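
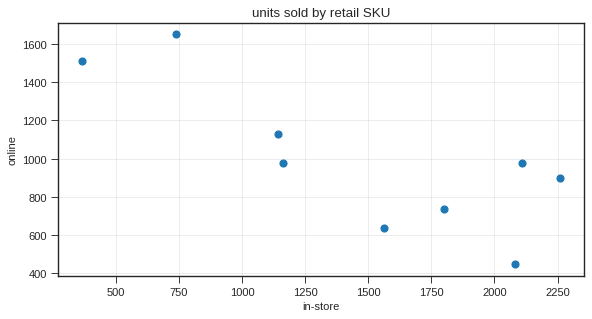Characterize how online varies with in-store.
negative, strong

Points are negatively correlated; strong (|r| ≈ 0.8).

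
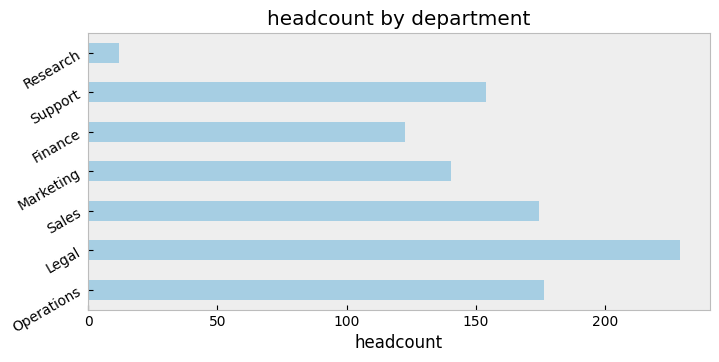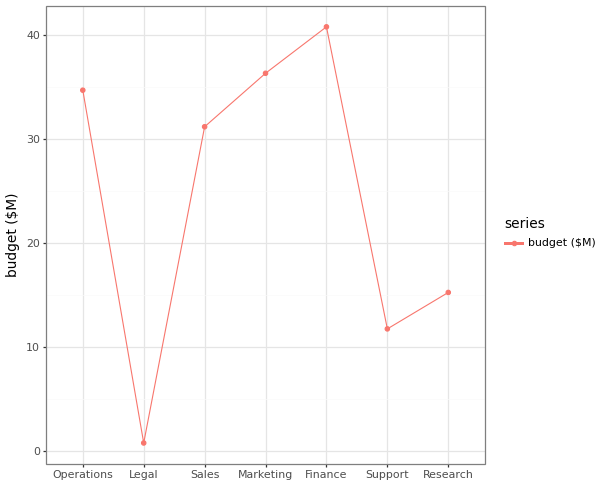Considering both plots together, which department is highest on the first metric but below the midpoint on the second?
Chart 2 median budget ($M) ≈ 30; below-median departments: Legal, Support, Research. Among those, Legal has the highest headcount (≈ 225).

Legal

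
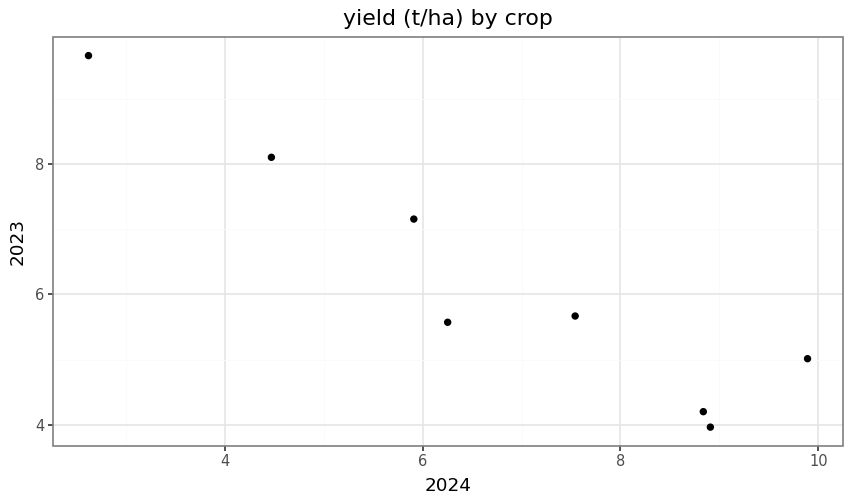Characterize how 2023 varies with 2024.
Points are negatively correlated; strong (|r| ≈ 0.9).

negative, strong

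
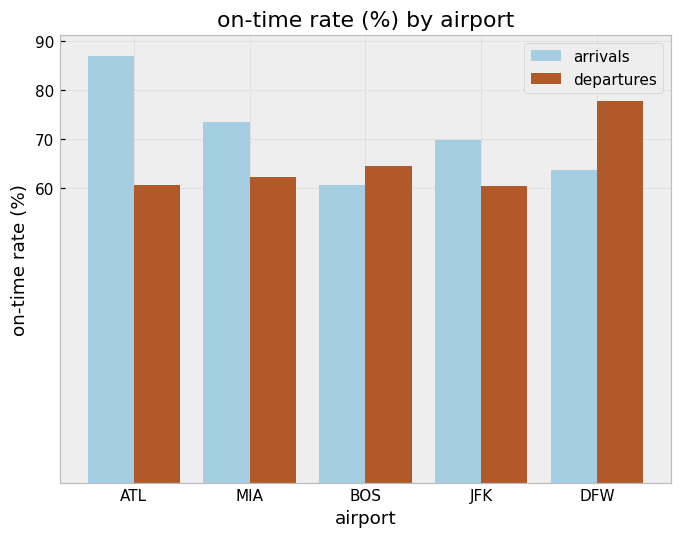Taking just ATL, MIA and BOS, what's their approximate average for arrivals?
≈ 73

(90 + 70 + 60) / 3 ≈ 73.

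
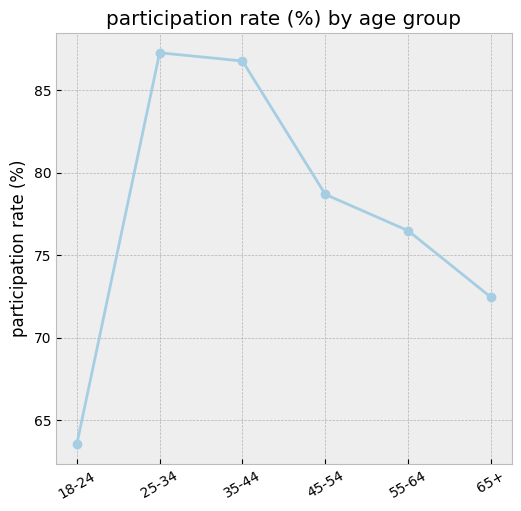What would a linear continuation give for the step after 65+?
Last three: 78, 76, 72 → slope ≈ -3/step → next ≈ 69.

≈ 69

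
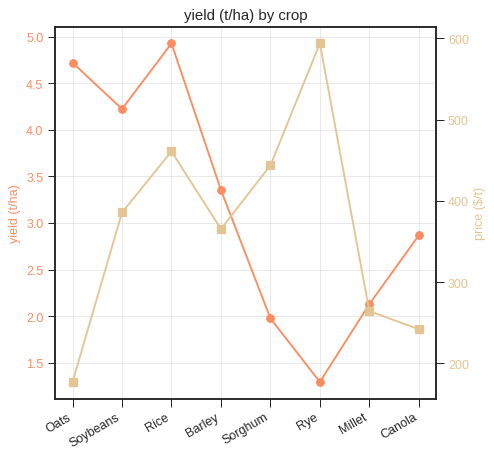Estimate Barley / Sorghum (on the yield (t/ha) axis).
≈ 1.75×

Barley ≈ 3.5, Sorghum ≈ 2.0; 3.5/2.0 ≈ 1.75.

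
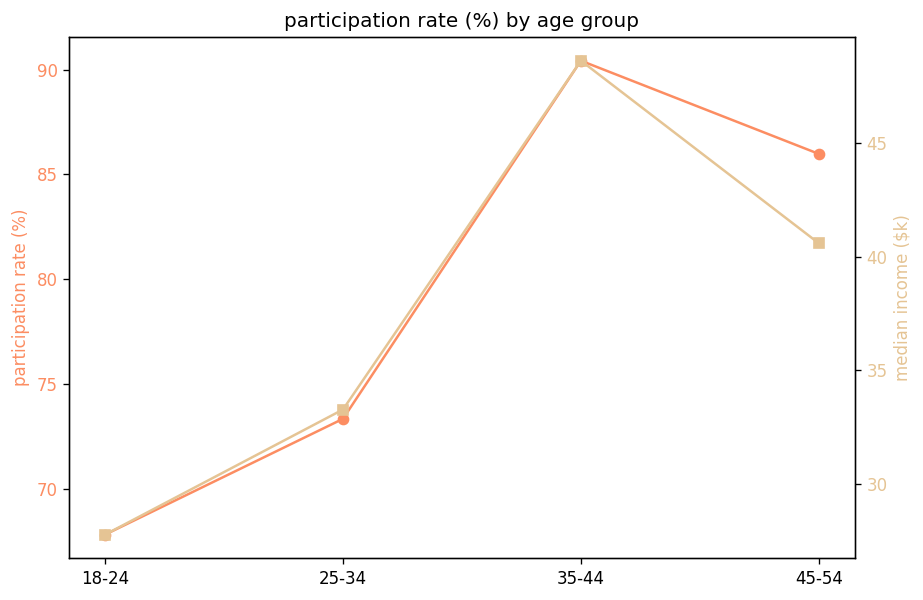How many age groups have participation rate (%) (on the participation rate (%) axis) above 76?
2

Above 76: 35-44, 45-54.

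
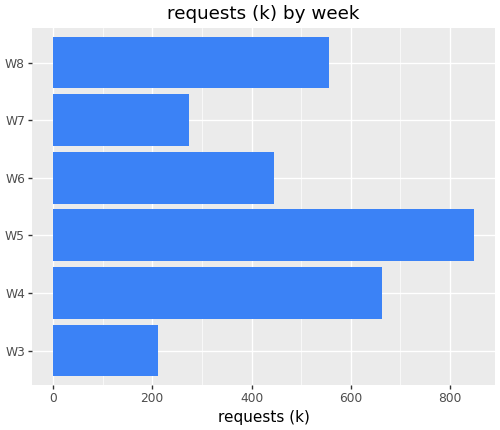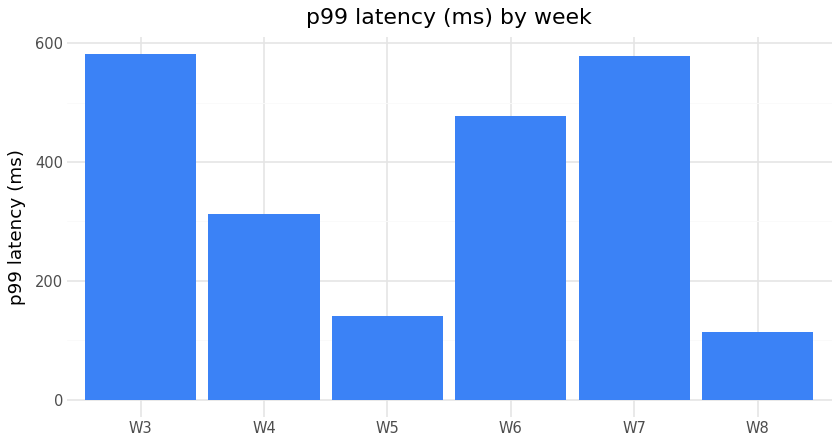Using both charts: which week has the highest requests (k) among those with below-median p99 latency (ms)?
W5

Chart 2 median p99 latency (ms) ≈ 400; below-median weeks: W4, W5, W8. Among those, W5 has the highest requests (k) (≈ 800).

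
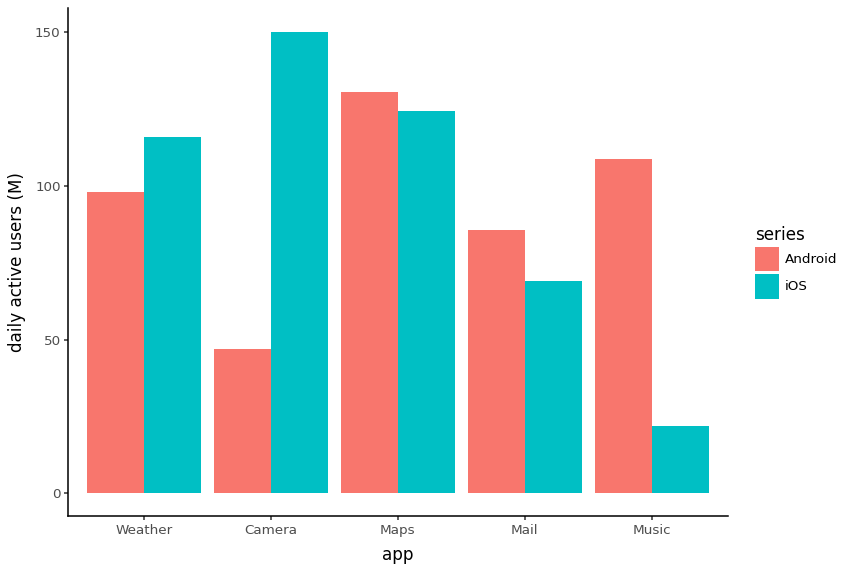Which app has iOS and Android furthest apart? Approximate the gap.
Camera, ≈ 120 M

Camera: iOS ≈ 160, Android ≈ 40 → gap ≈ 120. Next-largest (Music) is only ≈ 80.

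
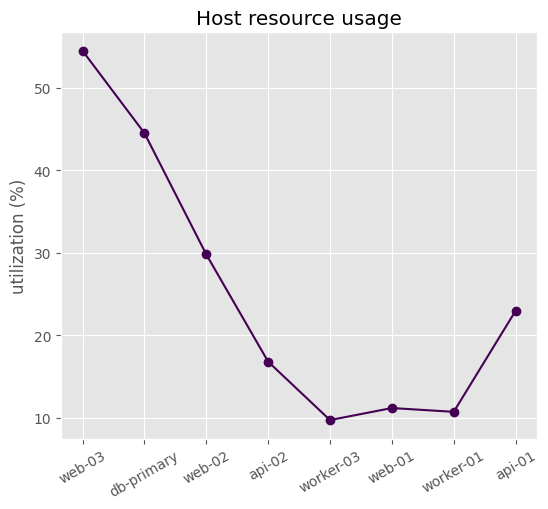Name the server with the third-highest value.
Top 4: web-03 ≈ 55, db-primary ≈ 45, web-02 ≈ 30, api-01 ≈ 25.

web-02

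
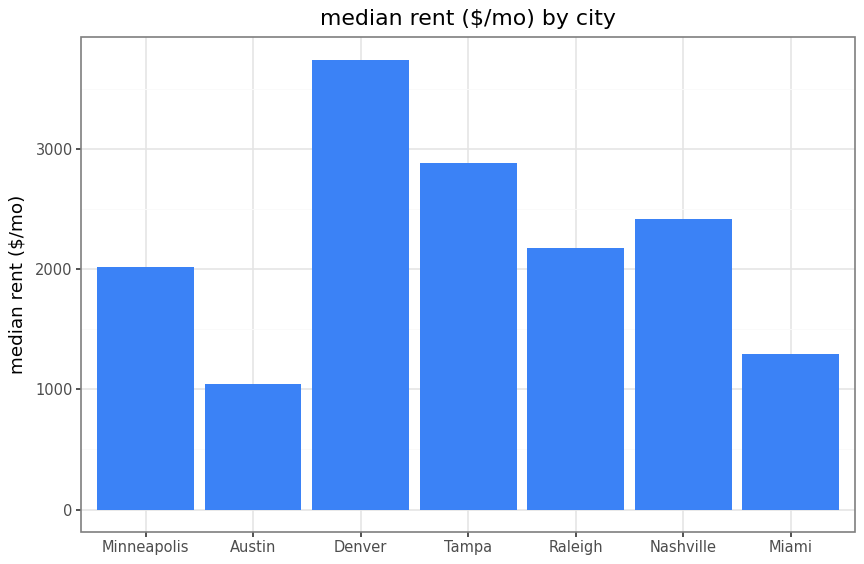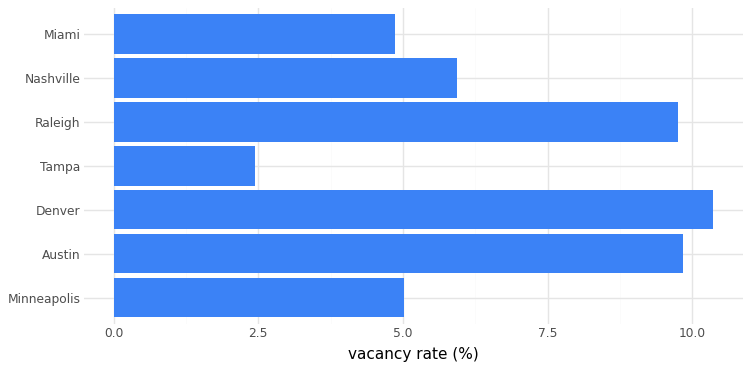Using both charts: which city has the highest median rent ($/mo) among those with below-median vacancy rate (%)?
Tampa

Chart 2 median vacancy rate (%) ≈ 6; below-median cities: Minneapolis, Tampa, Miami. Among those, Tampa has the highest median rent ($/mo) (≈ 3000).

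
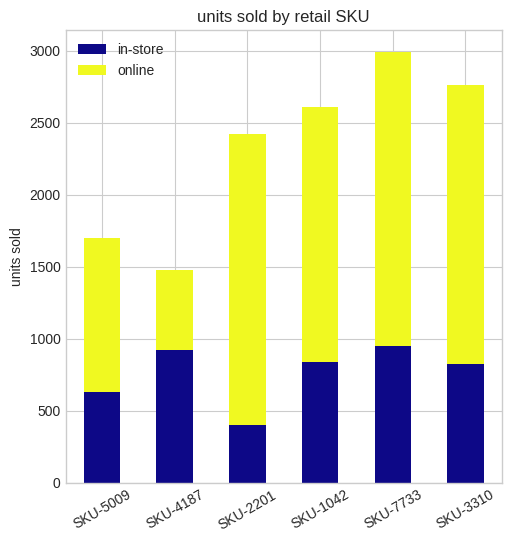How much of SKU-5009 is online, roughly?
online top ≈ 1500, bottom ≈ 500; segment ≈ 1000.

≈ 1000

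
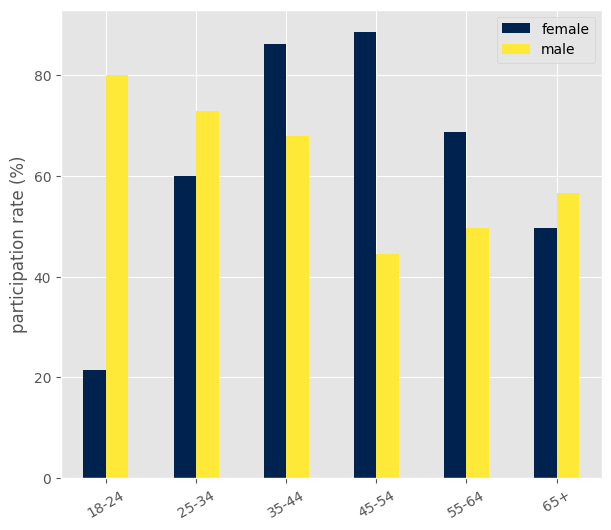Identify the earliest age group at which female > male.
25-34: female ≈ 60 vs male ≈ 70 (not yet); 35-44: female ≈ 90 vs male ≈ 70 (first crossover).

35-44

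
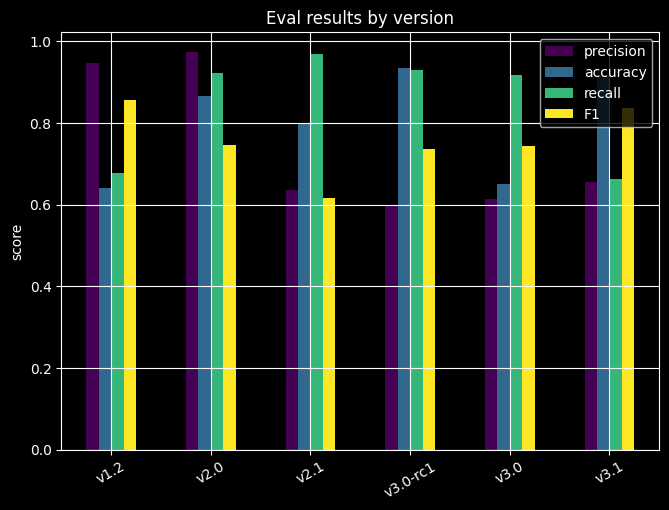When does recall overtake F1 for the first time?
v2.0

v1.2: recall ≈ 0.7 vs F1 ≈ 0.9 (not yet); v2.0: recall ≈ 0.9 vs F1 ≈ 0.7 (first crossover).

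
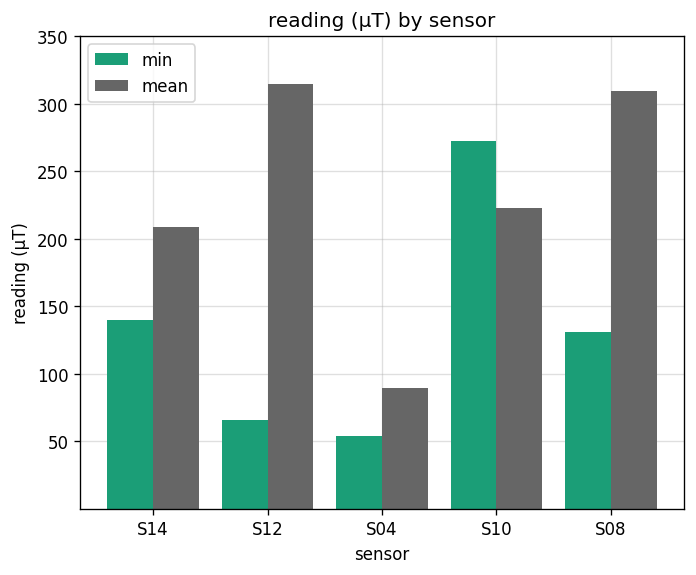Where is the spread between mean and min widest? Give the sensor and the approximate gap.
S12: mean ≈ 300, min ≈ 50 → gap ≈ 250. Next-largest (S08) is only ≈ 150.

S12, ≈ 250 µT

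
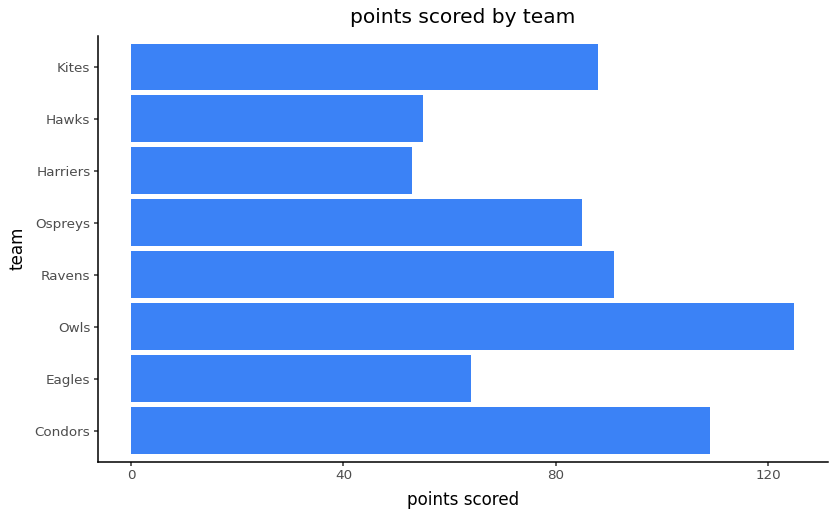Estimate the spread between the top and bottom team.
Max Owls ≈ 120, min Harriers ≈ 60; range ≈ 60.

≈ 60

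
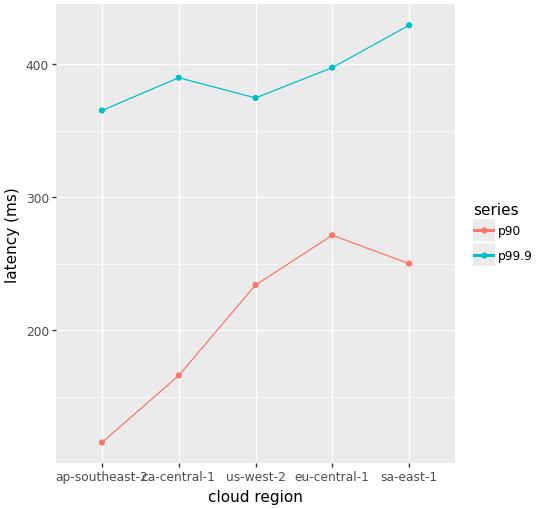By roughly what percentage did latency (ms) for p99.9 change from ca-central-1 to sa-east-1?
ca-central-1 ≈ 400, sa-east-1 ≈ 450; (450 − 400) / 400 ≈ +12.5%.

≈ +12.5%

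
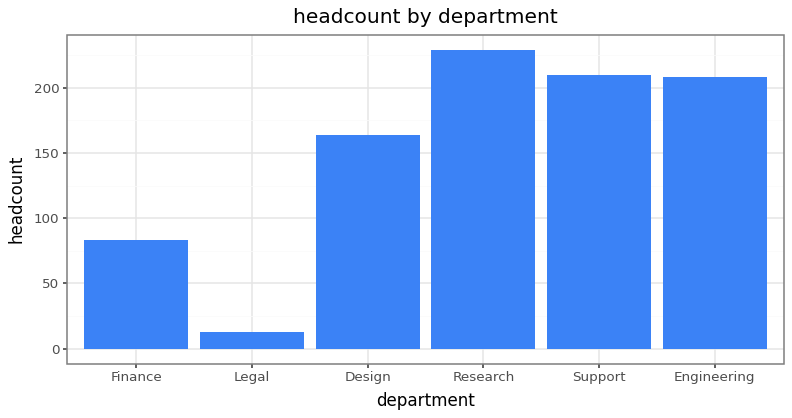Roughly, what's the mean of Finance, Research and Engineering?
≈ 167

(80 + 220 + 200) / 3 ≈ 167.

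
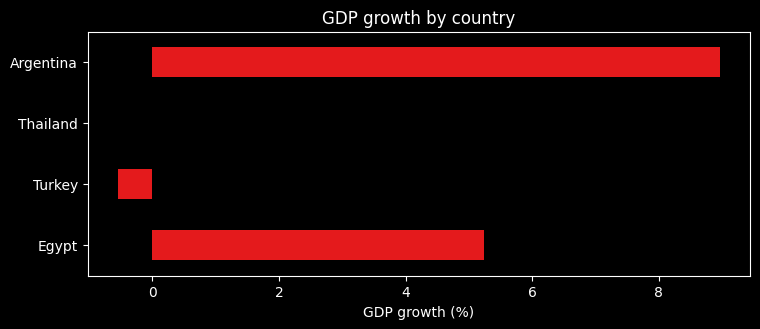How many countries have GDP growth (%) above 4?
2

Above 4: Egypt, Argentina.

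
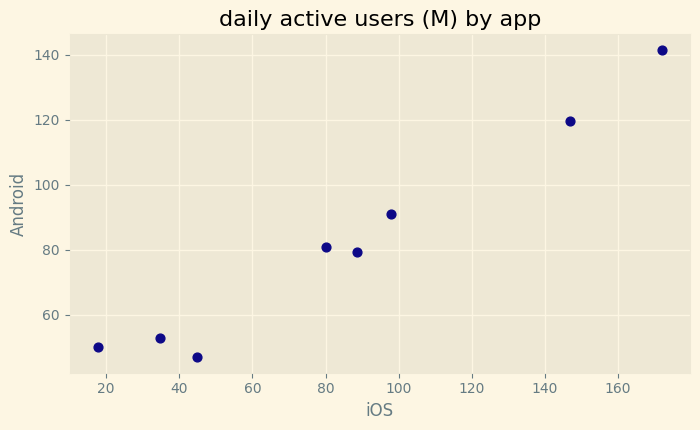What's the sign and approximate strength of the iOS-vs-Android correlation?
Points are positively correlated; strong (|r| ≈ 1.0).

positive, strong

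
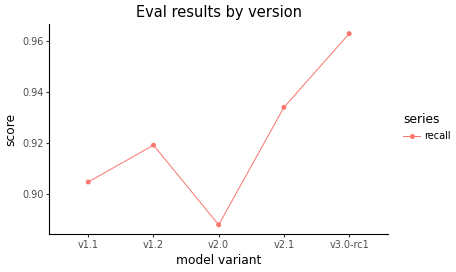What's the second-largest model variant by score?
v2.1

Top 3: v3.0-rc1 ≈ 0.96, v2.1 ≈ 0.93, v1.2 ≈ 0.92.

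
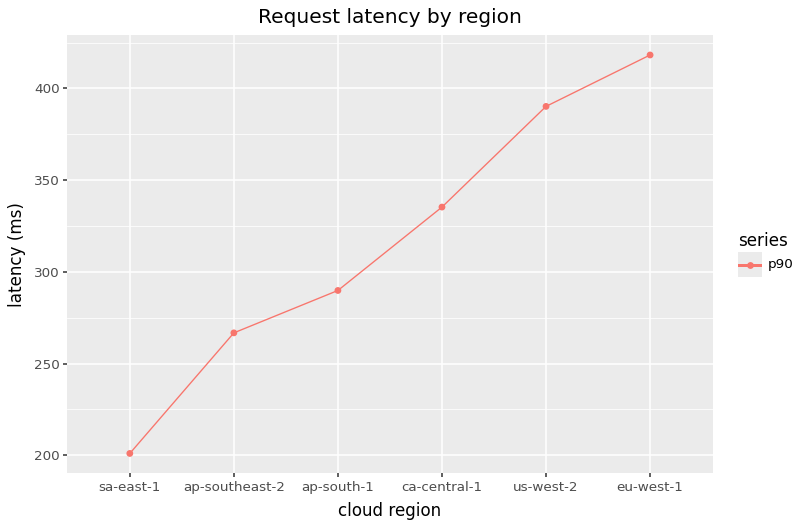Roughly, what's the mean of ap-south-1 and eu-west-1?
≈ 350

(280 + 420) / 2 ≈ 350.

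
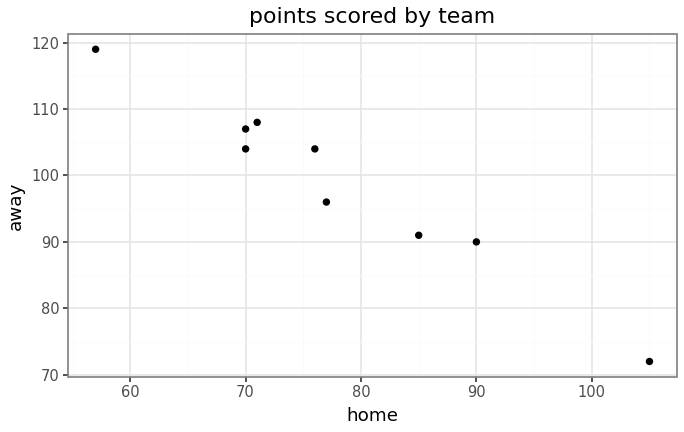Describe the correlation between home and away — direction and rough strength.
Points are negatively correlated; strong (|r| ≈ 1.0).

negative, strong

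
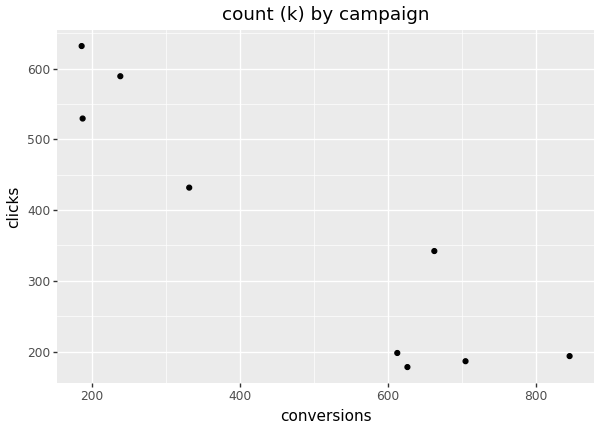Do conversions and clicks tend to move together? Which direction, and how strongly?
Points are negatively correlated; strong (|r| ≈ 0.9).

negative, strong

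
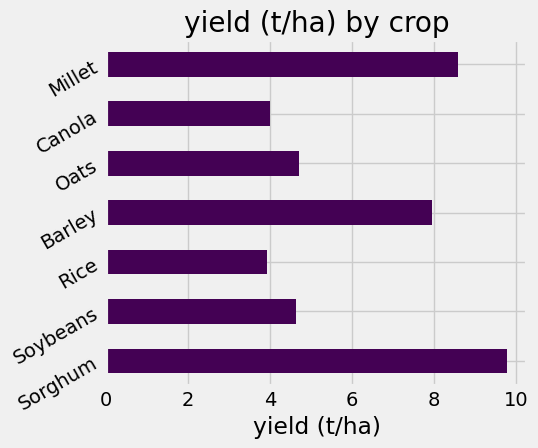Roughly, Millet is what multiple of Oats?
≈ 1.8×

Millet ≈ 9, Oats ≈ 5; 9/5 ≈ 1.8.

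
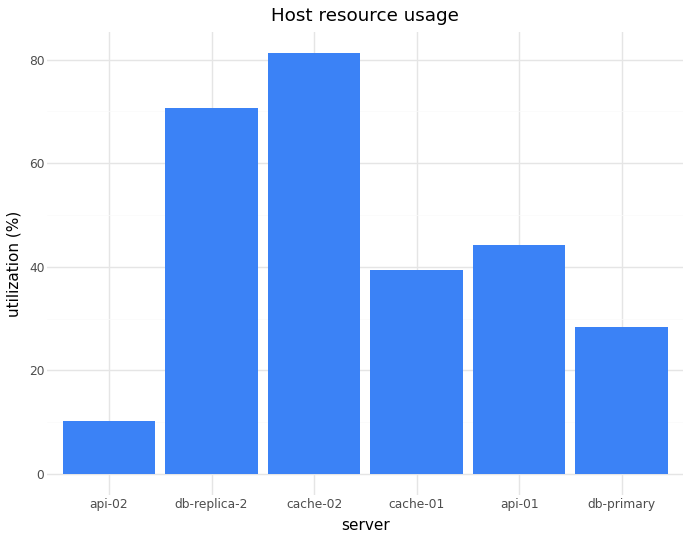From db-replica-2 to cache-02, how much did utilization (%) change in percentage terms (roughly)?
db-replica-2 ≈ 70, cache-02 ≈ 80; (80 − 70) / 70 ≈ +14.3%.

≈ +14.3%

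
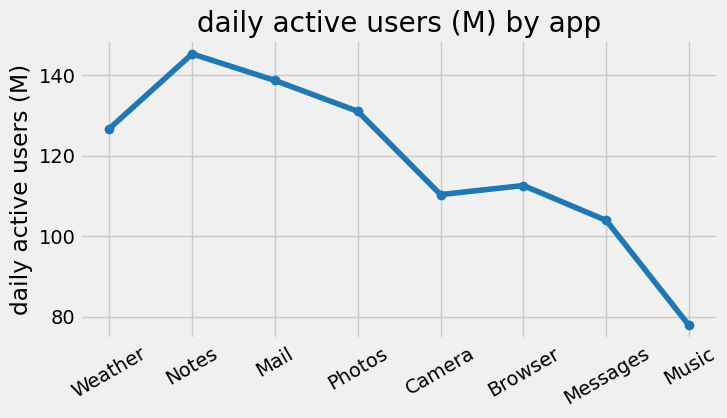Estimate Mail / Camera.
Mail ≈ 140, Camera ≈ 110; 140/110 ≈ 1.27.

≈ 1.27×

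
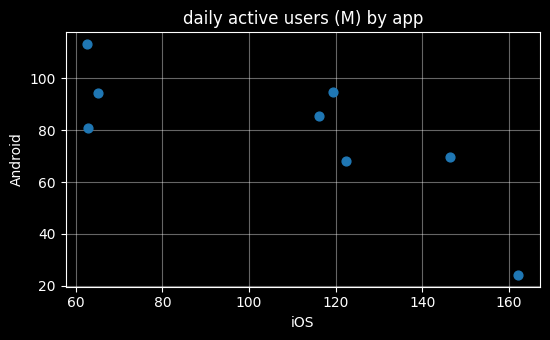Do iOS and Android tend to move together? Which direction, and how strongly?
Points are negatively correlated; strong (|r| ≈ 0.8).

negative, strong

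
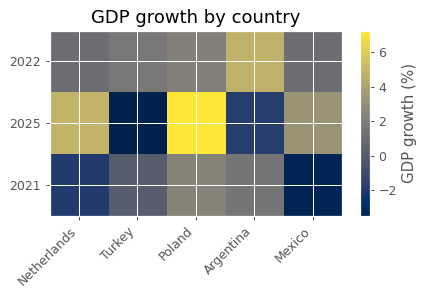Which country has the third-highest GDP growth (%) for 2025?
Top 4 for 2025: Poland ≈ 7, Netherlands ≈ 5, Mexico ≈ 3, Argentina ≈ -2.

Mexico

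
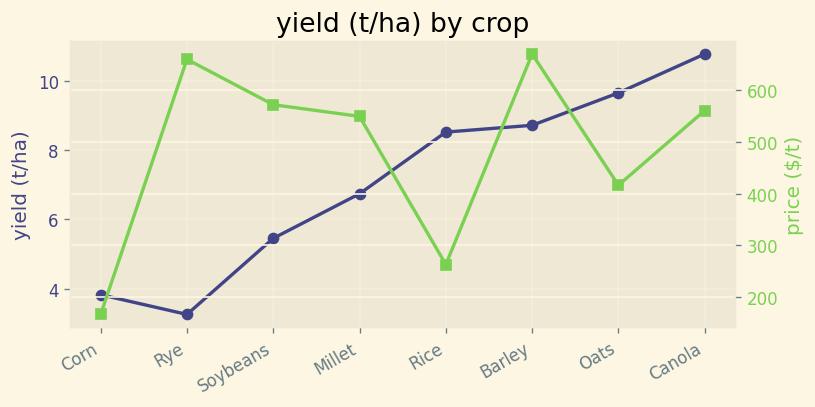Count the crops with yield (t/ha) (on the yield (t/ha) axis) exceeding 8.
4

Above 8: Rice, Barley, Oats, Canola.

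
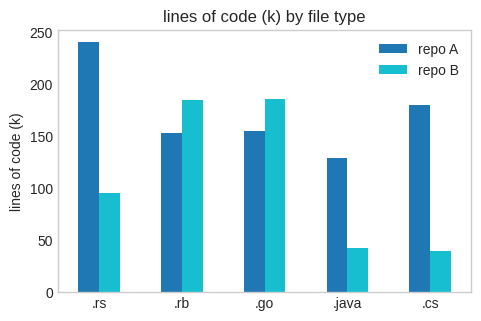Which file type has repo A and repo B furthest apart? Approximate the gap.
.rs: repo A ≈ 250, repo B ≈ 100 → gap ≈ 150. Next-largest (.cs) is only ≈ 125.

.rs, ≈ 150 k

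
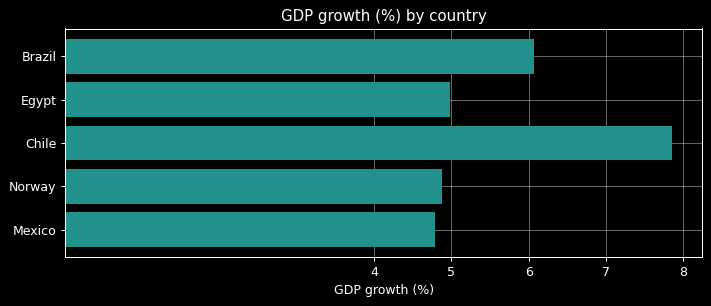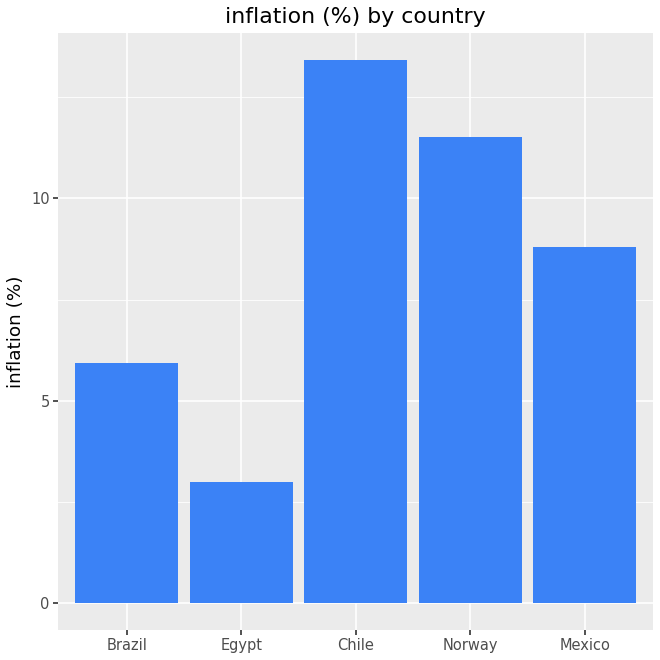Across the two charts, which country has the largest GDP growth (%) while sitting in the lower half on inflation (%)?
Brazil

Chart 2 median inflation (%) ≈ 8; below-median countries: Brazil, Egypt. Among those, Brazil has the highest GDP growth (%) (≈ 6).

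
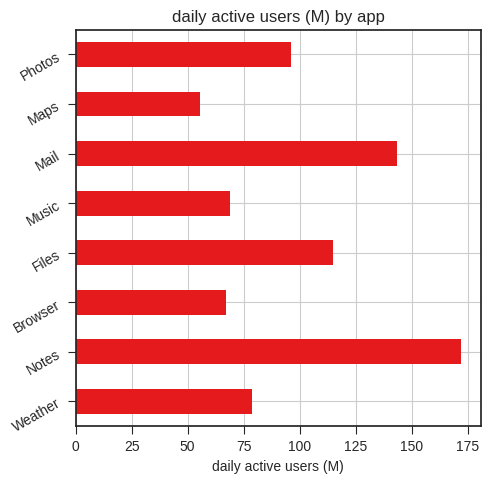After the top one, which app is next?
Mail

Top 3: Notes ≈ 180, Mail ≈ 140, Files ≈ 120.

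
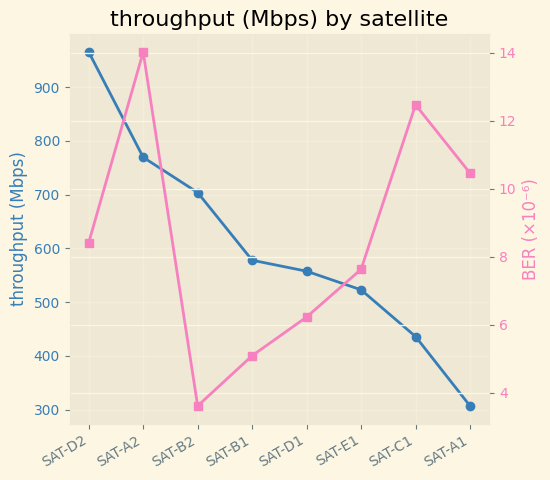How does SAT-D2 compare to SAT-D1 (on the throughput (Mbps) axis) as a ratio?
≈ 1.67×

SAT-D2 ≈ 1000, SAT-D1 ≈ 600; 1000/600 ≈ 1.67.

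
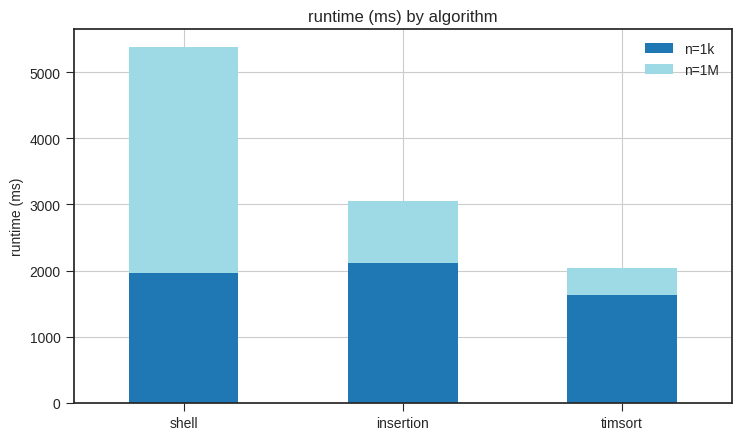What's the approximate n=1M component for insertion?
≈ 1000

n=1M top ≈ 3000, bottom ≈ 2000; segment ≈ 1000.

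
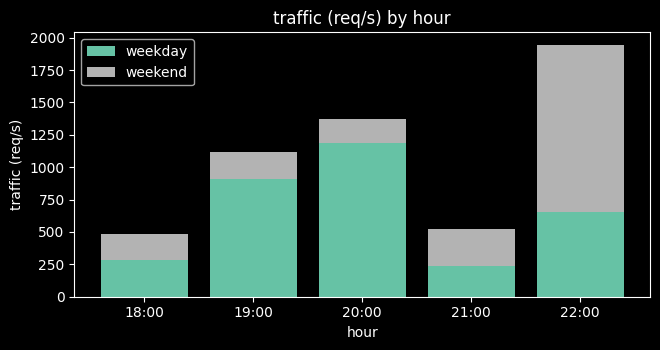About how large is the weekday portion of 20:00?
weekday top ≈ 1200, bottom ≈ 0; segment ≈ 1200.

≈ 1200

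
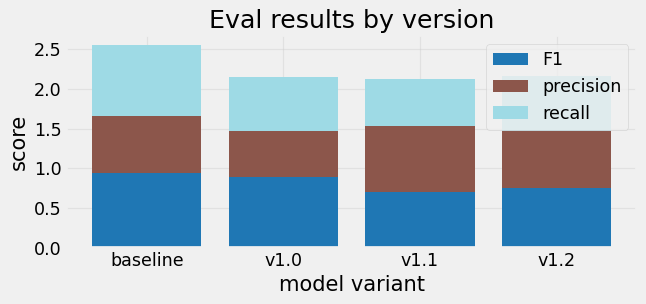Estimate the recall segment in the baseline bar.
≈ 1.0

recall top ≈ 2.5, bottom ≈ 1.5; segment ≈ 1.0.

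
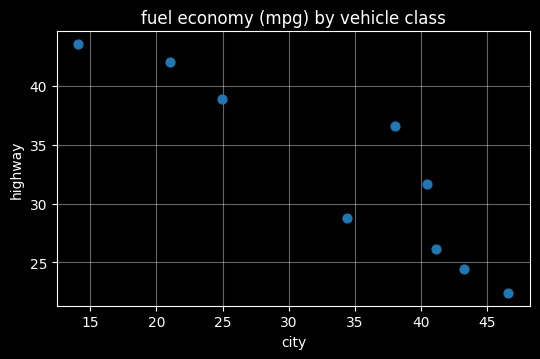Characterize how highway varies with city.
negative, strong

Points are negatively correlated; strong (|r| ≈ 0.9).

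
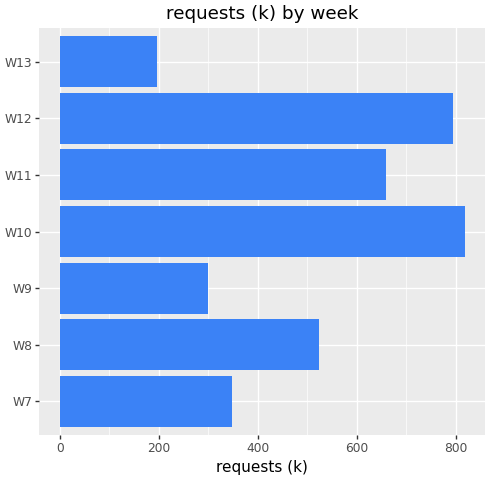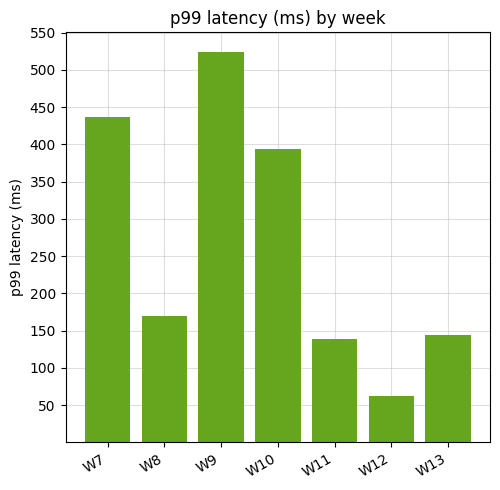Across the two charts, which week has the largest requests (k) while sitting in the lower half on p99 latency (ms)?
W12

Chart 2 median p99 latency (ms) ≈ 150; below-median weeks: W11, W12, W13. Among those, W12 has the highest requests (k) (≈ 800).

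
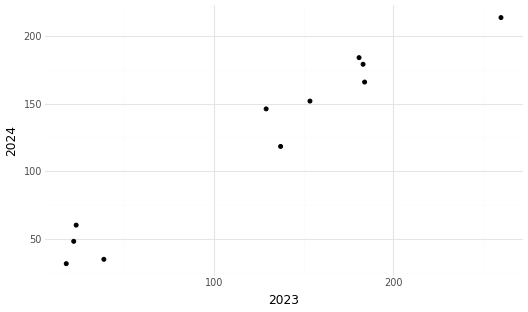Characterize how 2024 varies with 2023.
positive, strong

Points are positively correlated; strong (|r| ≈ 1.0).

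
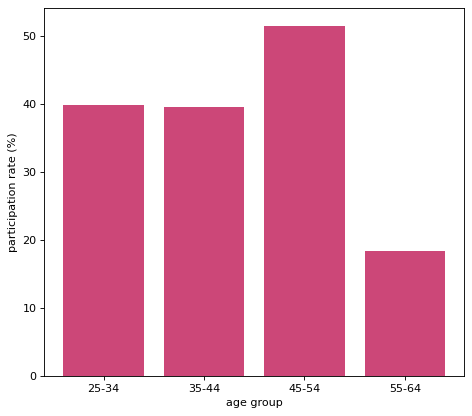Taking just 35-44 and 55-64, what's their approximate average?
(40 + 20) / 2 ≈ 30.

≈ 30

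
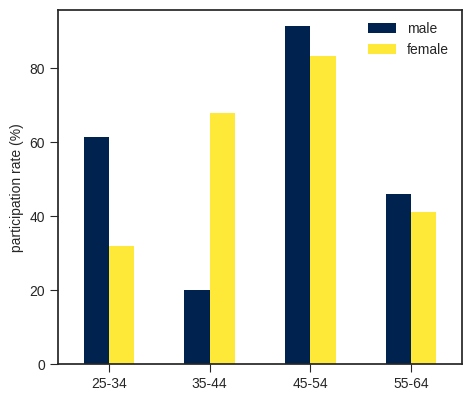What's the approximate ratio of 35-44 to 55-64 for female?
≈ 1.75×

35-44 ≈ 70, 55-64 ≈ 40; 70/40 ≈ 1.75.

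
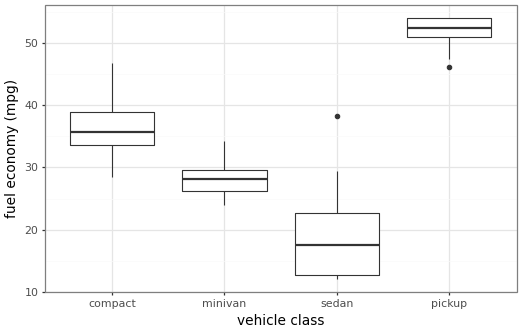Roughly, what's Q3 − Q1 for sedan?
≈ 10

Q3 ≈ 25, Q1 ≈ 15; IQR ≈ 10.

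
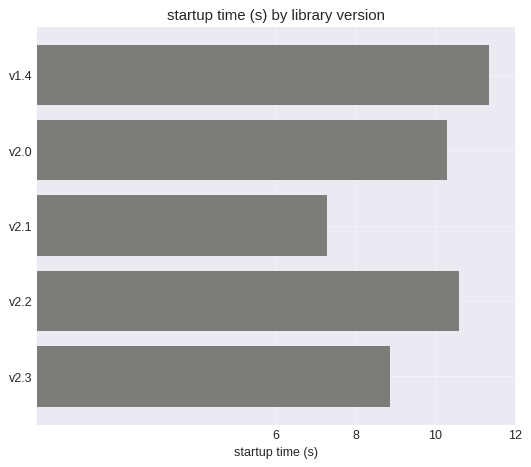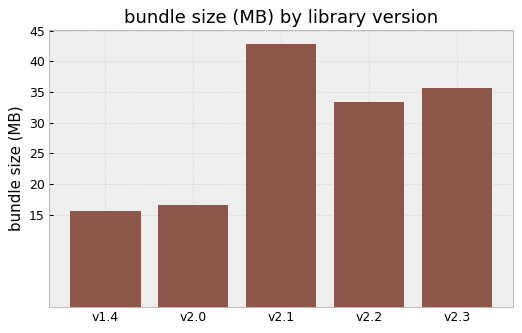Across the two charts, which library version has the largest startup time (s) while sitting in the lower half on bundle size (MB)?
Chart 2 median bundle size (MB) ≈ 35; below-median library versions: v1.4, v2.0. Among those, v1.4 has the highest startup time (s) (≈ 12).

v1.4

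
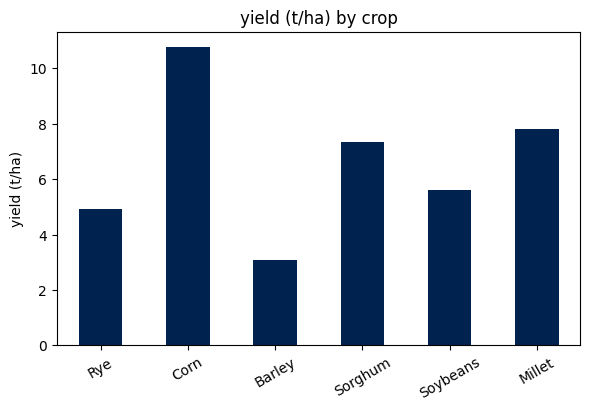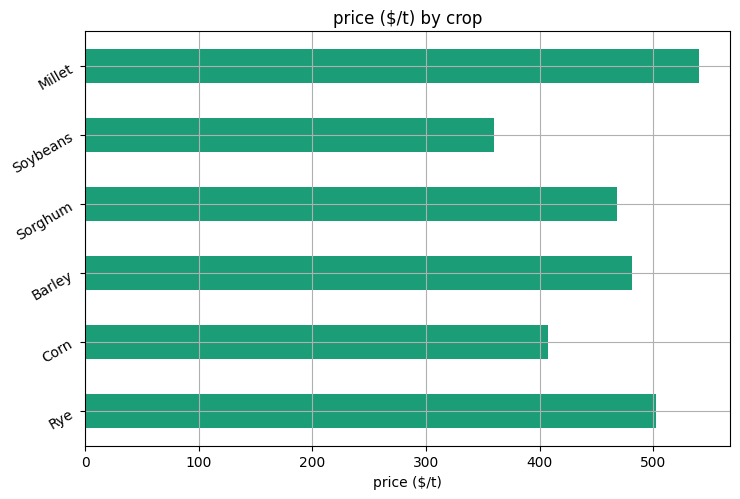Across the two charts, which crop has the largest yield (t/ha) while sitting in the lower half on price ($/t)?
Corn

Chart 2 median price ($/t) ≈ 450; below-median crops: Corn, Sorghum, Soybeans. Among those, Corn has the highest yield (t/ha) (≈ 11).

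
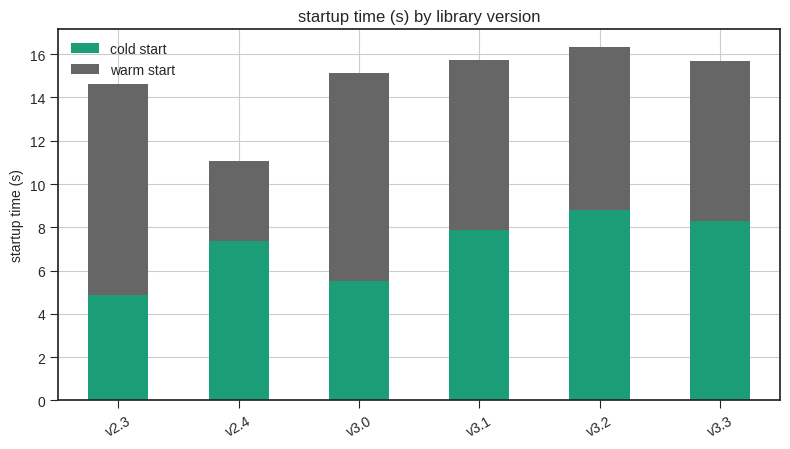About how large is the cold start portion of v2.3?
≈ 4

cold start top ≈ 4, bottom ≈ 0; segment ≈ 4.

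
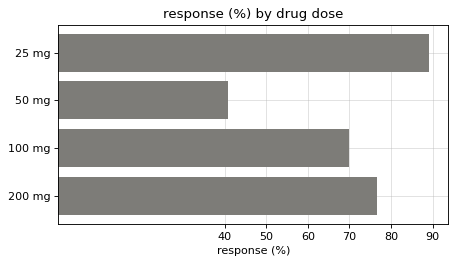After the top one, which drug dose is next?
200 mg

Top 3: 25 mg ≈ 90, 200 mg ≈ 80, 100 mg ≈ 70.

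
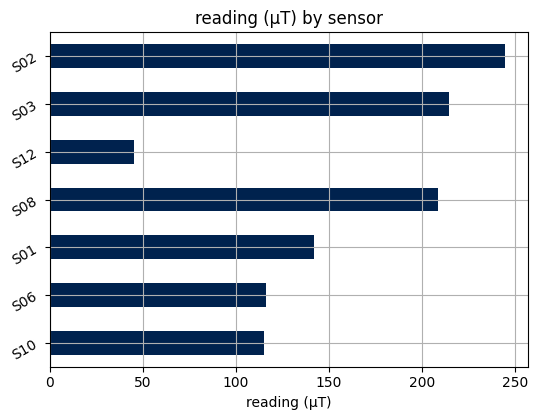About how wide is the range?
≈ 200

Max S02 ≈ 250, min S12 ≈ 50; range ≈ 200.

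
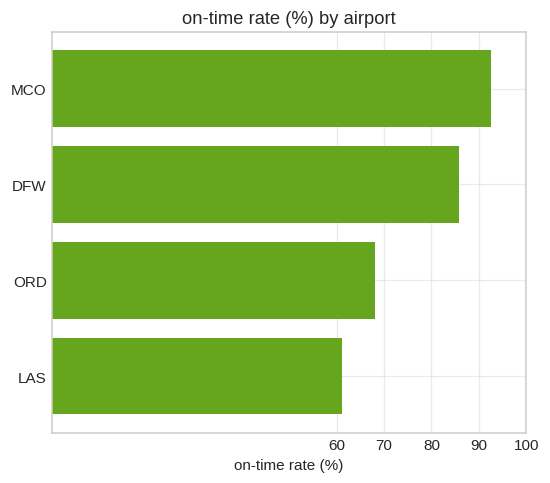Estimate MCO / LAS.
≈ 1.5×

MCO ≈ 90, LAS ≈ 60; 90/60 ≈ 1.5.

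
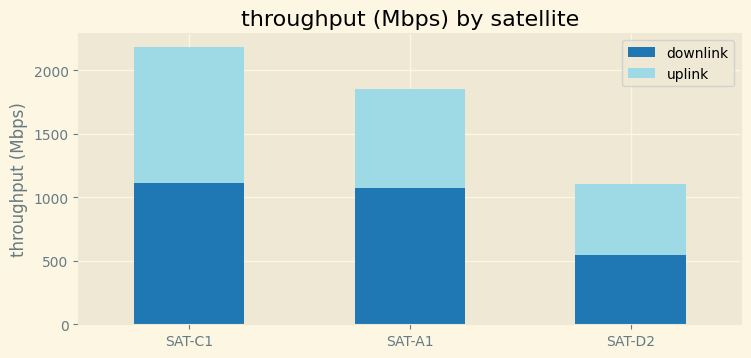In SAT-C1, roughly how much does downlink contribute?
≈ 1200

downlink top ≈ 1200, bottom ≈ 0; segment ≈ 1200.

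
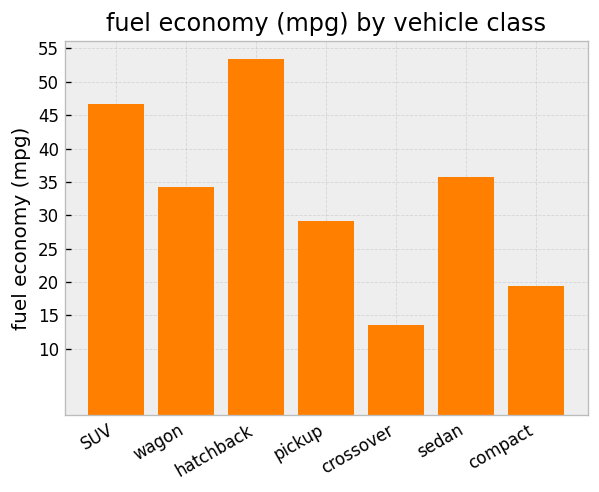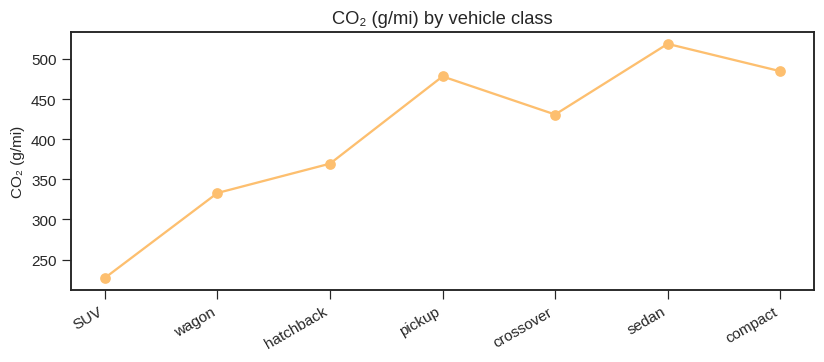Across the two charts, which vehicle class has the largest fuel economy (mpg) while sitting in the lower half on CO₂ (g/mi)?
hatchback

Chart 2 median CO₂ (g/mi) ≈ 450; below-median vehicle classes: SUV, wagon, hatchback. Among those, hatchback has the highest fuel economy (mpg) (≈ 55).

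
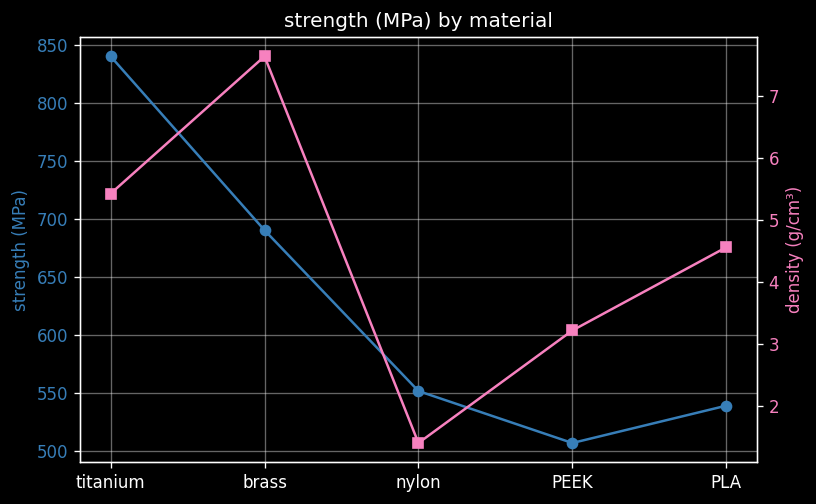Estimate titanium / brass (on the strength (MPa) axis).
titanium ≈ 850, brass ≈ 700; 850/700 ≈ 1.21.

≈ 1.21×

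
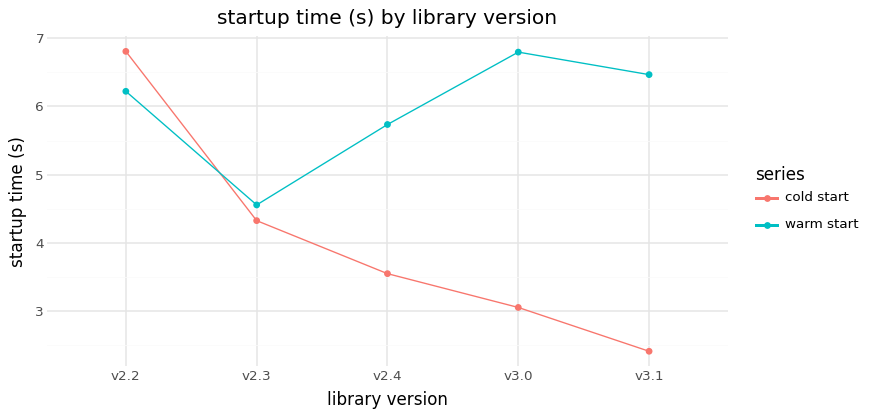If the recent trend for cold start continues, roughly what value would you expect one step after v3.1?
Last three: 3.5, 3.0, 2.5 → slope ≈ -0.5/step → next ≈ 2.

≈ 2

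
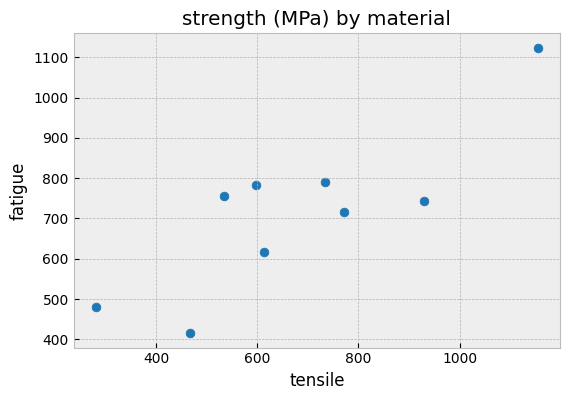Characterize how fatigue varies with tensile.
Points are positively correlated; strong (|r| ≈ 0.8).

positive, strong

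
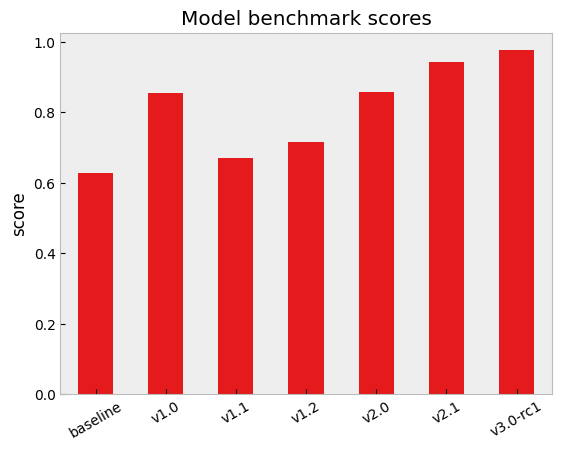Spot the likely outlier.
baseline ≈ 0.6; the rest sit between ≈ 0.7 and ≈ 1.0.

baseline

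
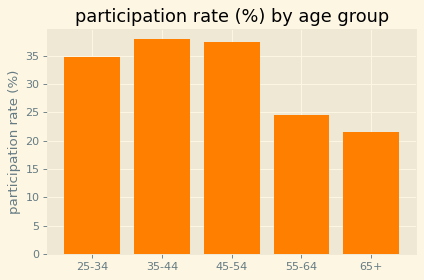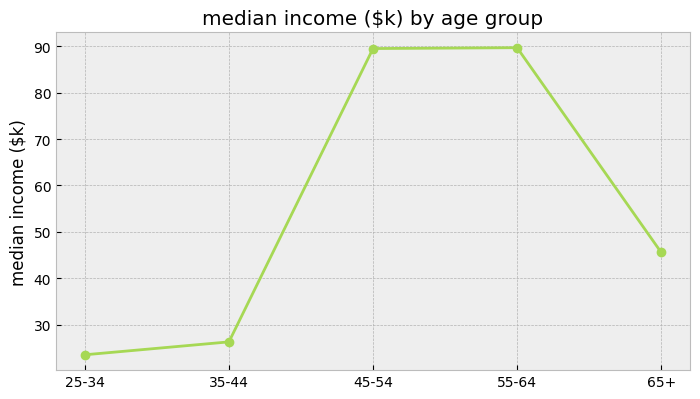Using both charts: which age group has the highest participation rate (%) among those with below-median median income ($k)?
35-44

Chart 2 median median income ($k) ≈ 50; below-median age groups: 25-34, 35-44. Among those, 35-44 has the highest participation rate (%) (≈ 40).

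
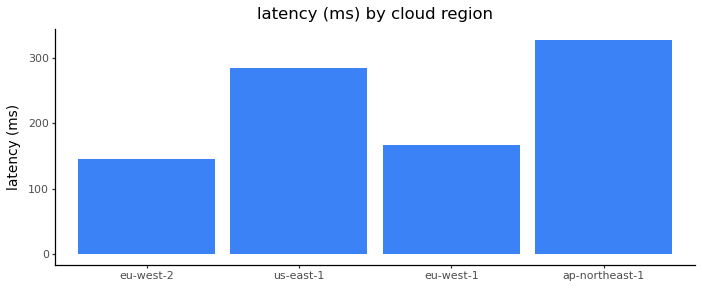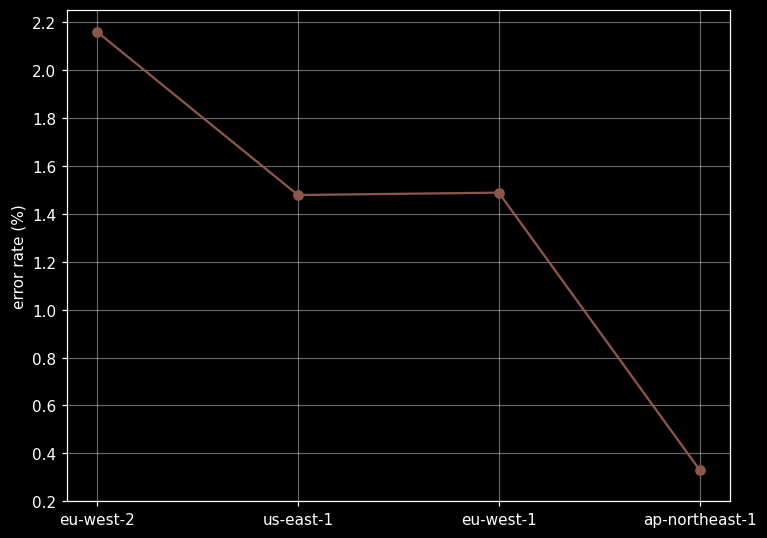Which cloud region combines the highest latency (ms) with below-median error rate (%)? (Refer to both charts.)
ap-northeast-1

Chart 2 median error rate (%) ≈ 1.4; below-median cloud regions: us-east-1, ap-northeast-1. Among those, ap-northeast-1 has the highest latency (ms) (≈ 350).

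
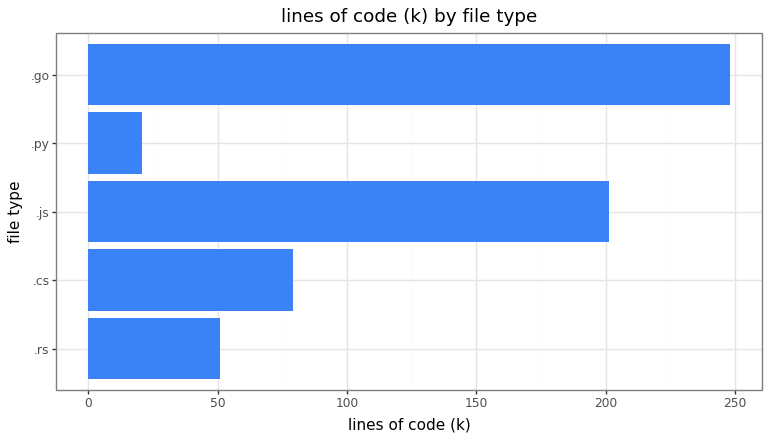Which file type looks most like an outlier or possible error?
.go ≈ 250; the rest sit between ≈ 25 and ≈ 200.

.go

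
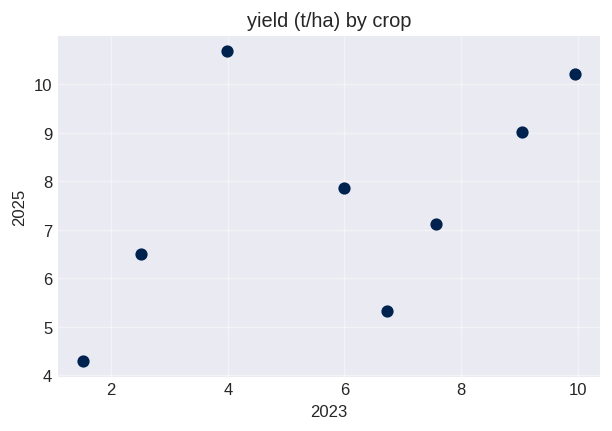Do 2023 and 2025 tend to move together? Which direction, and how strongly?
positive, moderate

Points are positively correlated; moderate (|r| ≈ 0.5).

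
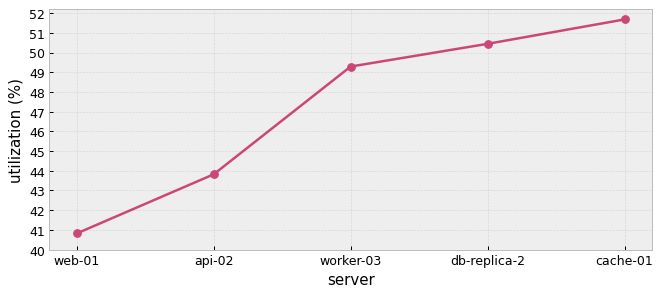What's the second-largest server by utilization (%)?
db-replica-2

Top 3: cache-01 ≈ 52, db-replica-2 ≈ 50, worker-03 ≈ 49.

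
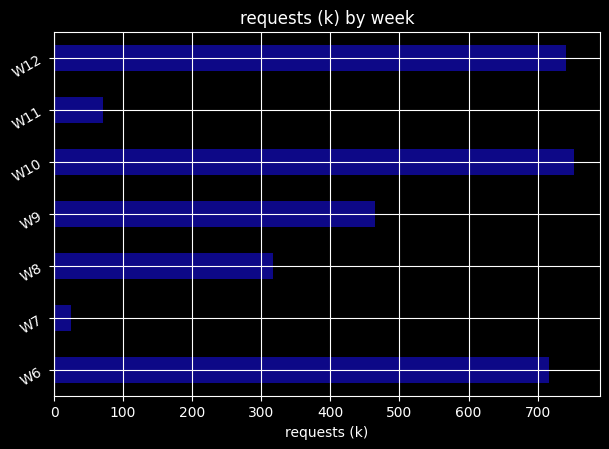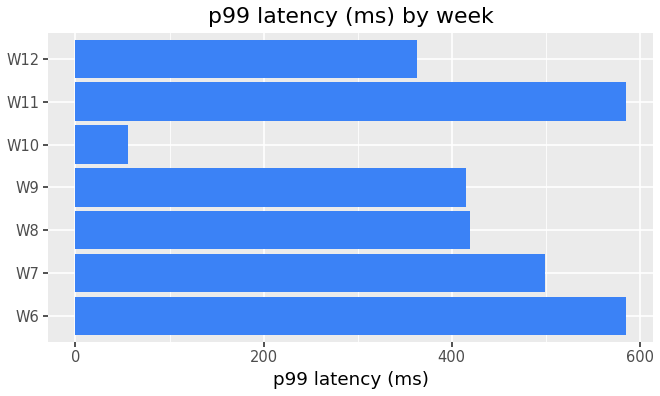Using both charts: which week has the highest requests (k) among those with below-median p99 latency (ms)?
Chart 2 median p99 latency (ms) ≈ 400; below-median weeks: W9, W10, W12. Among those, W10 has the highest requests (k) (≈ 800).

W10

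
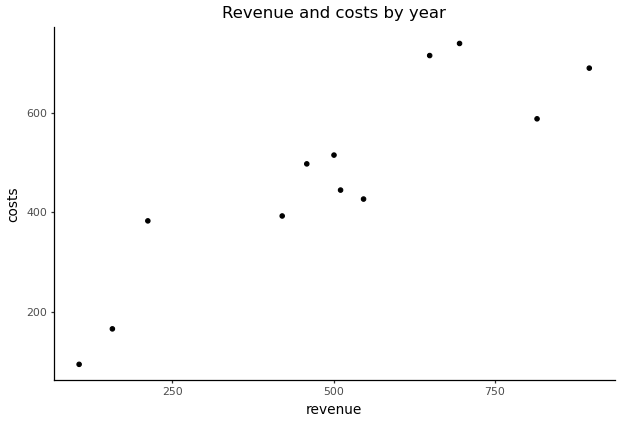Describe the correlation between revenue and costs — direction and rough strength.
positive, strong

Points are positively correlated; strong (|r| ≈ 0.9).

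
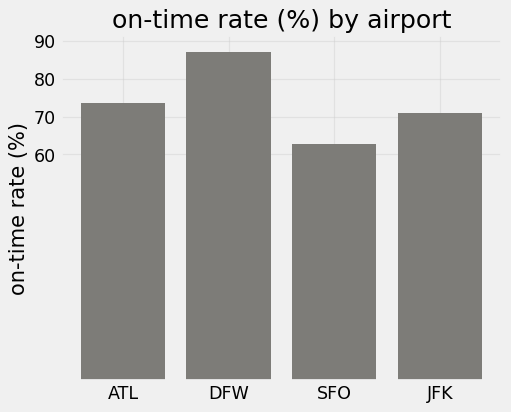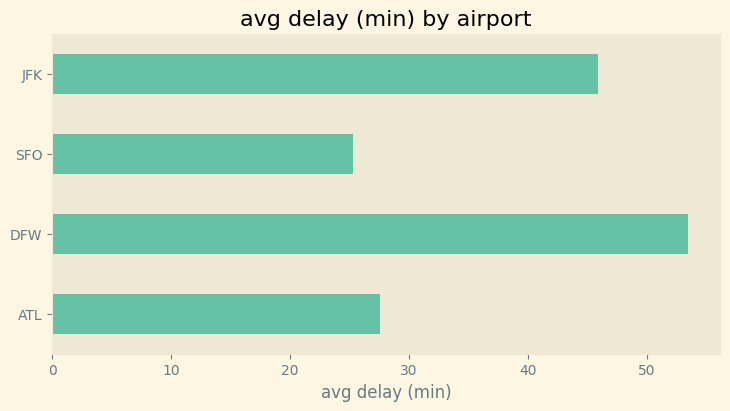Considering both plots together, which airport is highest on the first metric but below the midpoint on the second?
ATL

Chart 2 median avg delay (min) ≈ 35; below-median airports: ATL, SFO. Among those, ATL has the highest on-time rate (%) (≈ 70).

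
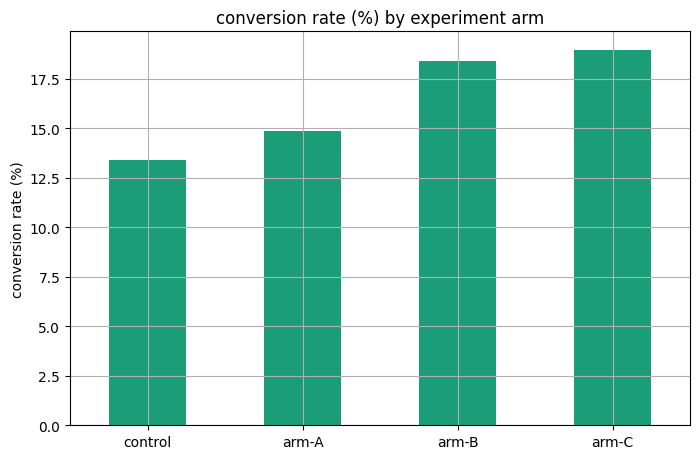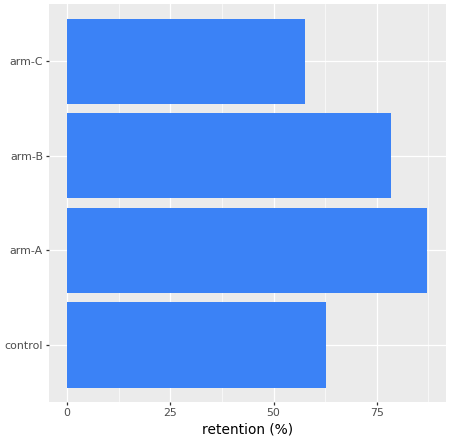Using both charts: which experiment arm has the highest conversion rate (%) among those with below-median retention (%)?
arm-C

Chart 2 median retention (%) ≈ 70; below-median experiment arms: control, arm-C. Among those, arm-C has the highest conversion rate (%) (≈ 18).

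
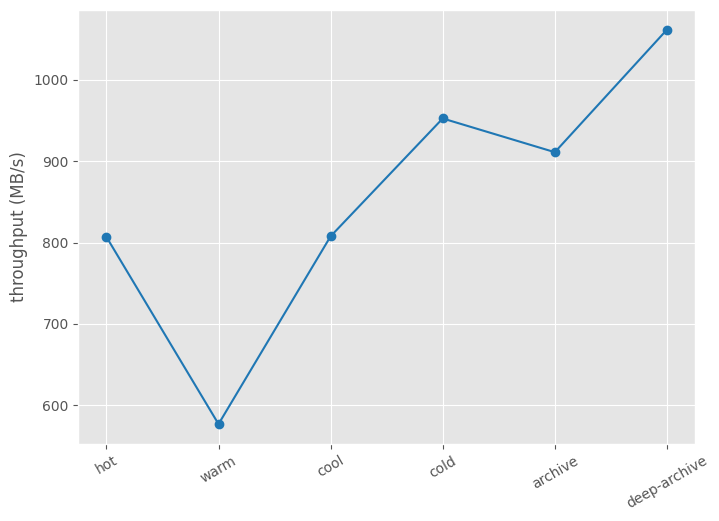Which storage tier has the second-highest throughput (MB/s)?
Top 3: deep-archive ≈ 1050, cold ≈ 950, archive ≈ 900.

cold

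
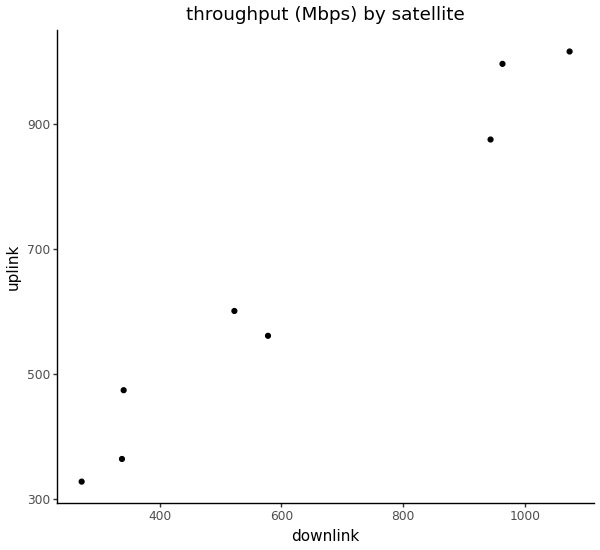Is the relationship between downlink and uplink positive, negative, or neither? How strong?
Points are positively correlated; strong (|r| ≈ 1.0).

positive, strong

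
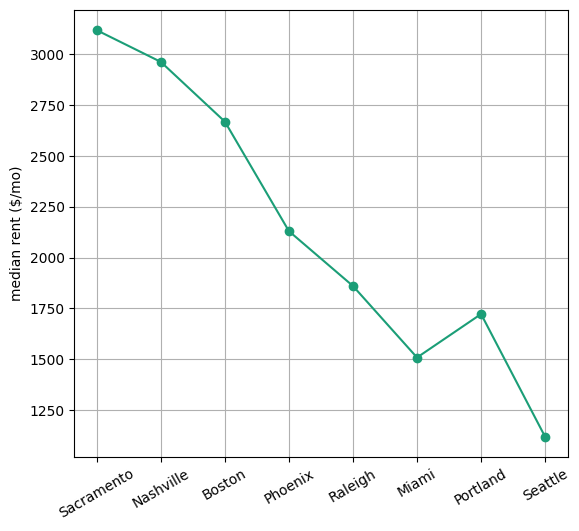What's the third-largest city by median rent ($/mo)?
Top 4: Sacramento ≈ 3200, Nashville ≈ 3000, Boston ≈ 2600, Phoenix ≈ 2200.

Boston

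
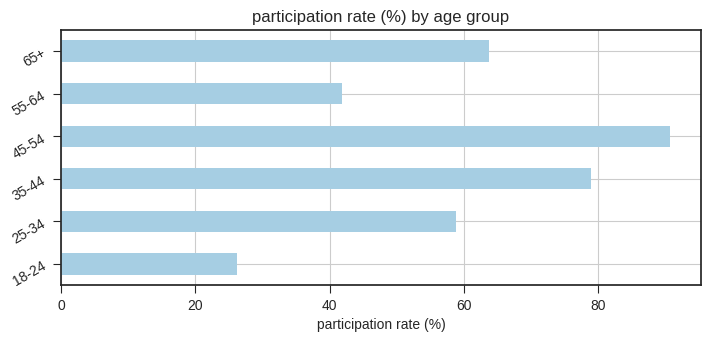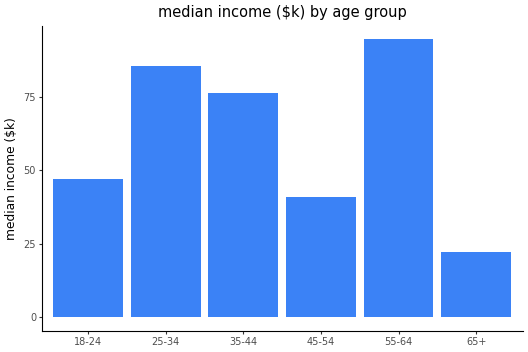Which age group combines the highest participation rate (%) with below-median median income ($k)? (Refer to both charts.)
45-54

Chart 2 median median income ($k) ≈ 60; below-median age groups: 18-24, 45-54, 65+. Among those, 45-54 has the highest participation rate (%) (≈ 90).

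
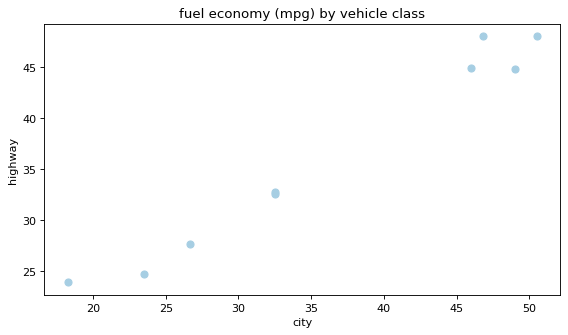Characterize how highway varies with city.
positive, strong

Points are positively correlated; strong (|r| ≈ 1.0).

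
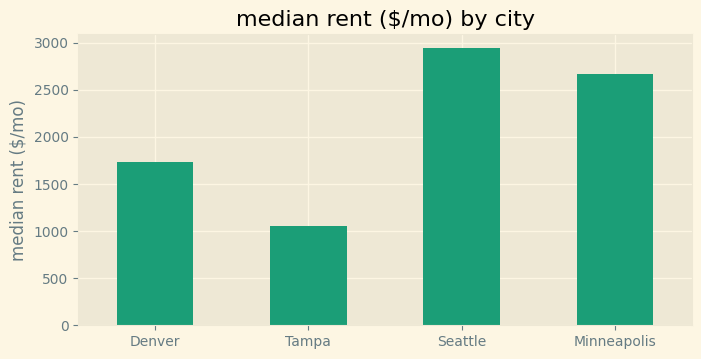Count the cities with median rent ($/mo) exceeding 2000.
2

Above 2000: Seattle, Minneapolis.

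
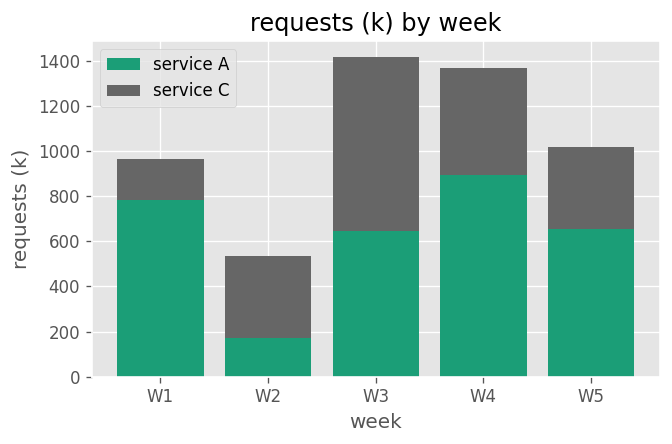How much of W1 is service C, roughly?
service C top ≈ 1000, bottom ≈ 800; segment ≈ 200.

≈ 200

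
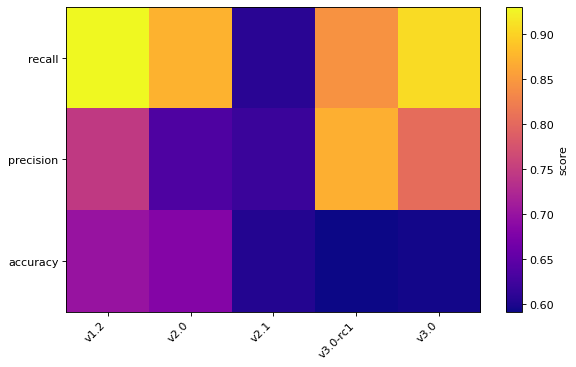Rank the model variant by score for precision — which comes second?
Top 3 for precision: v3.0-rc1 ≈ 0.85, v3.0 ≈ 0.80, v1.2 ≈ 0.75.

v3.0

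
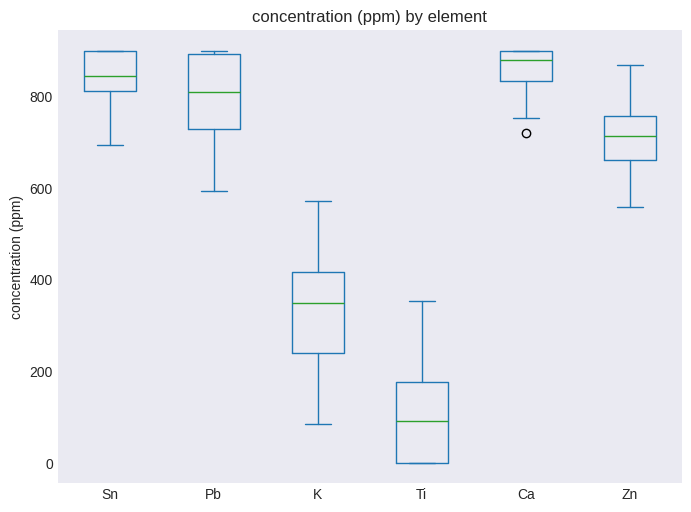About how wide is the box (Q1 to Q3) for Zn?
Q3 ≈ 800, Q1 ≈ 700; IQR ≈ 100.

≈ 100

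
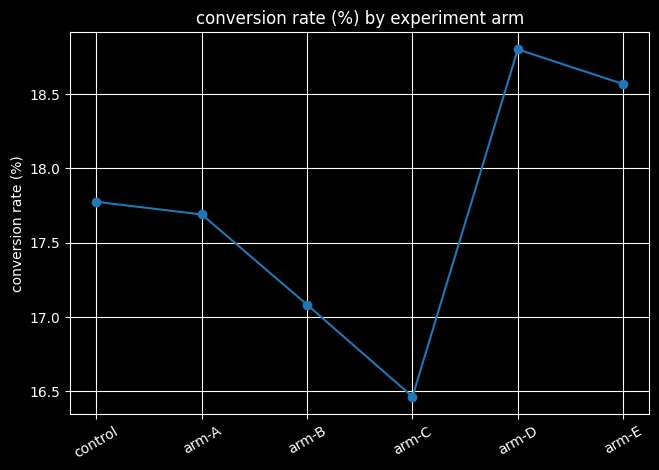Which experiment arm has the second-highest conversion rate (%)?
arm-E

Top 3: arm-D ≈ 18.8, arm-E ≈ 18.6, control ≈ 17.8.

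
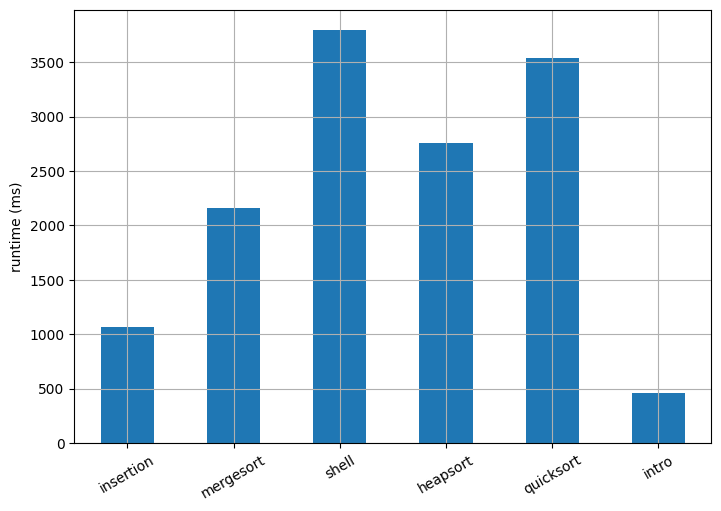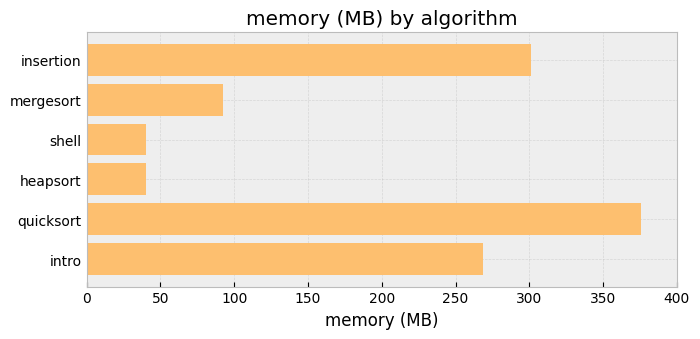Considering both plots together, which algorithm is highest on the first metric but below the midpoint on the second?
shell

Chart 2 median memory (MB) ≈ 200; below-median algorithms: mergesort, shell, heapsort. Among those, shell has the highest runtime (ms) (≈ 4000).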